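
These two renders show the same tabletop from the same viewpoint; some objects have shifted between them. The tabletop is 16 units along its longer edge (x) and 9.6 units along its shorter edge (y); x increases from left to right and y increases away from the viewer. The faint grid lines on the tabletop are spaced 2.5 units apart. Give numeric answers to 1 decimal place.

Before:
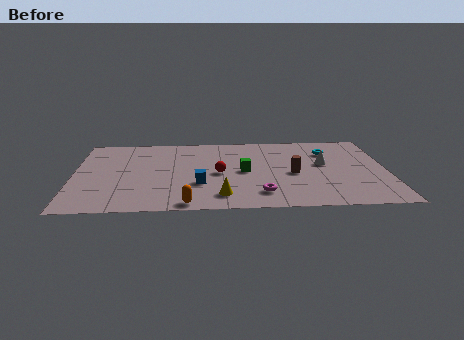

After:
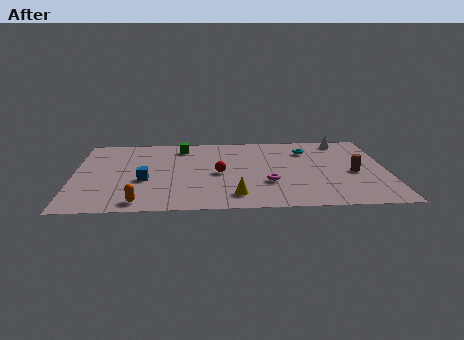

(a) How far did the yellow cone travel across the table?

0.7

The yellow cone moved from about (7.5, 1.7) to (8.2, 1.7), a distance of √(0.7² + 0.0²) ≈ 0.7.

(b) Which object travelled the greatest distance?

the green cube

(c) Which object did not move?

the red sphere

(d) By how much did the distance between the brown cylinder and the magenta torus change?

+1.6

They were about 2.9 units apart before and 4.5 after — 1.6 units further apart.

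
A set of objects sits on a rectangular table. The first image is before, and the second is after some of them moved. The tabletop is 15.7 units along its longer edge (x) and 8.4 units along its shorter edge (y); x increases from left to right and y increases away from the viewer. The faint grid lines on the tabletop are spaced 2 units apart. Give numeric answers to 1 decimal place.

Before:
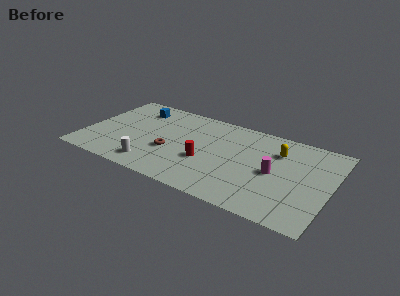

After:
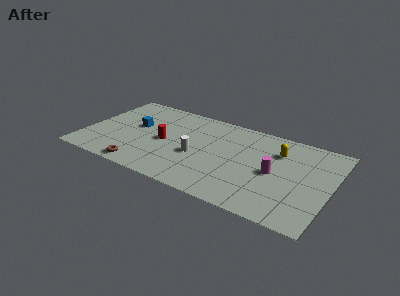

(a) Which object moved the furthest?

the white cylinder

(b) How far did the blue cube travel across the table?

1.9

The blue cube was near (2.9, 6.7) before and (3.1, 4.8) after, so it travelled √(0.2² + 1.9²) ≈ 1.9 units.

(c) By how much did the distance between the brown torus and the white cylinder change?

+2.1

Before: roughly 2.0 units apart; after: 4.1. That's 2.1 units further apart.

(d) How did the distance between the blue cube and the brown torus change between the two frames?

-0.4

Before: roughly 4.4 units apart; after: 4.0. That's 0.4 units closer together.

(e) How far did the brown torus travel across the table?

2.7

The brown torus moved from about (5.6, 3.2) to (4.1, 0.9), a distance of √(1.5² + 2.3²) ≈ 2.7.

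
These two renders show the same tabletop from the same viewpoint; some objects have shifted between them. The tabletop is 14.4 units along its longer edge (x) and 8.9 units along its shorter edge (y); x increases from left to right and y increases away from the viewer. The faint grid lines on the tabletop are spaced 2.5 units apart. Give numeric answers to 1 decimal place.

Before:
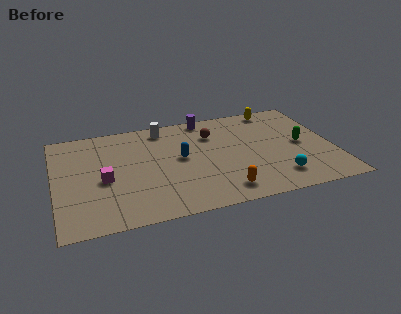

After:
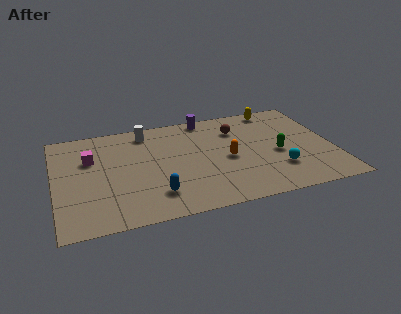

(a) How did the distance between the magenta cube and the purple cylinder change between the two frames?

-0.4

They were about 7.0 units apart before and 6.6 after — 0.4 units closer together.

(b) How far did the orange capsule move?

2.7

The orange capsule moved from about (8.4, 1.4) to (8.9, 4.1), a distance of √(0.5² + 2.7²) ≈ 2.7.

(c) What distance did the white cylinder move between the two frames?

0.9

The white cylinder moved from about (5.8, 7.7) to (4.9, 7.6), a distance of √(0.9² + 0.1²) ≈ 0.9.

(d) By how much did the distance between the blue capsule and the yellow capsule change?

+2.9

They were about 6.2 units apart before and 9.1 after — 2.9 units further apart.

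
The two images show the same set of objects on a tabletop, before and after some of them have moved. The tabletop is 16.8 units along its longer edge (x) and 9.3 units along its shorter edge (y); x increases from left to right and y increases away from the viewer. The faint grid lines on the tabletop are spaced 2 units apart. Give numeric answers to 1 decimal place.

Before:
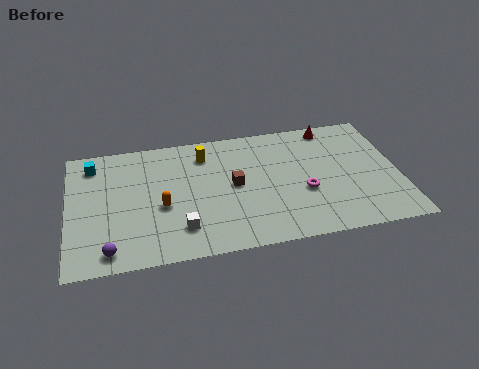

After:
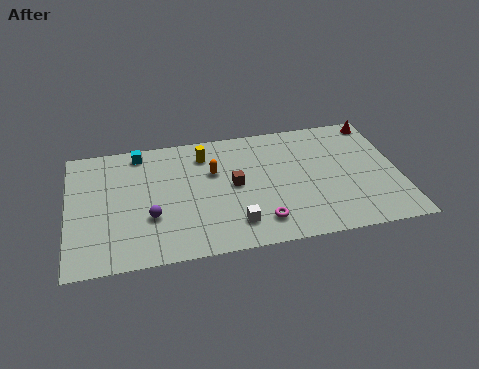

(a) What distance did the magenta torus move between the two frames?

2.9

From (11.9, 3.6) to (9.6, 1.8), the magenta torus covered √(2.3² + 1.8²) ≈ 2.9 units.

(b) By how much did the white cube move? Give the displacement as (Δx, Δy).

(2.7, -0.2)

The white cube was at about (5.6, 2.1) and moved to about (8.3, 1.9).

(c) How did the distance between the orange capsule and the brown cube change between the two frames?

-2.2

The distance was about 3.8 in the first image and 1.6 in the second, so they moved 2.2 units closer together.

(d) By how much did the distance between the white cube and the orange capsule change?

+2.2

Before: roughly 2.0 units apart; after: 4.2. That's 2.2 units further apart.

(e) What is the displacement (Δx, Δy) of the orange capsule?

(2.7, 2.1)

The orange capsule started near (4.7, 3.9) and ended near (7.4, 6.0).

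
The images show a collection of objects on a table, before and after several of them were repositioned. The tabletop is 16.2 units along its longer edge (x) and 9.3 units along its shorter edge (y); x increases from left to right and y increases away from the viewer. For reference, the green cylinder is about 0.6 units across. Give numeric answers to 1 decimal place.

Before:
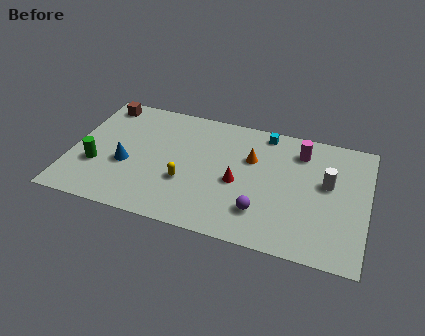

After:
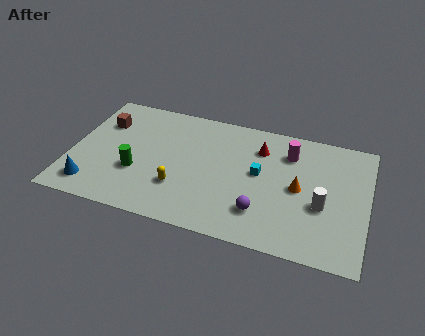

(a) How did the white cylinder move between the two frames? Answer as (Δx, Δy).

(-0.2, -1.7)

The white cylinder started near (14.0, 5.4) and ended near (13.8, 3.7).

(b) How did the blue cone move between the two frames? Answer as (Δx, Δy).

(-1.7, -2.1)

The blue cone started near (3.1, 3.7) and ended near (1.4, 1.6).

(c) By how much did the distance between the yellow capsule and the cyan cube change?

-1.6

They were about 6.4 units apart before and 4.8 after — 1.6 units closer together.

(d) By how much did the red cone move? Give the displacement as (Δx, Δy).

(1.0, 2.9)

The red cone was at about (9.2, 4.1) and moved to about (10.2, 7.0).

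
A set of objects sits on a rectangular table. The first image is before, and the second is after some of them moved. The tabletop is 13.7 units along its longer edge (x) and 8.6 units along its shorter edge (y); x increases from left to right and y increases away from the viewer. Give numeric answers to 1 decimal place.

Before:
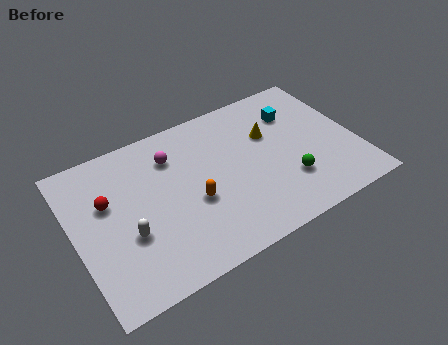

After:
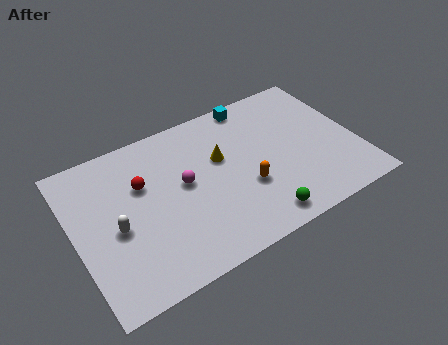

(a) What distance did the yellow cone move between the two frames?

2.5

The yellow cone was near (9.7, 5.6) before and (7.2, 5.3) after, so it travelled √(2.5² + 0.3²) ≈ 2.5 units.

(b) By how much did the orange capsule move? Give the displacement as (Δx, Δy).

(2.5, -0.4)

The orange capsule was at about (5.6, 3.5) and moved to about (8.1, 3.1).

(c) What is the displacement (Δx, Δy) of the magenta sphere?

(0.3, -1.8)

The magenta sphere was at about (5.0, 6.5) and moved to about (5.3, 4.7).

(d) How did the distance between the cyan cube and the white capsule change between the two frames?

-0.9

Before: roughly 9.2 units apart; after: 8.3. That's 0.9 units closer together.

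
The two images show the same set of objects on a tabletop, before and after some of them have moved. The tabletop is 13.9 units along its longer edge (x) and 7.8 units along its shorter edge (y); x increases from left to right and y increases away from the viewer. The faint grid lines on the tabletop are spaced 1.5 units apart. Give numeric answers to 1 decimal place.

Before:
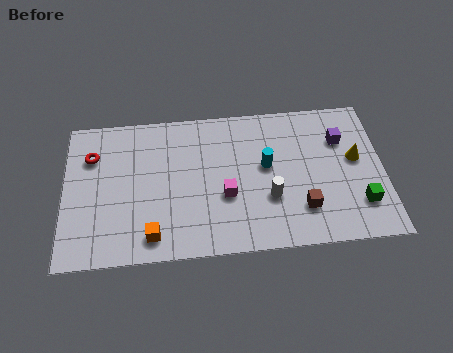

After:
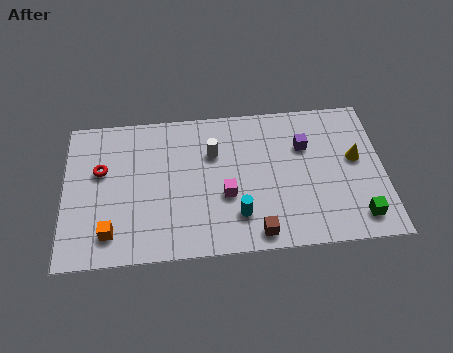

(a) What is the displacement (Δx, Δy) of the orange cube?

(-1.8, 0.3)

The orange cube started near (3.8, 1.2) and ended near (2.0, 1.5).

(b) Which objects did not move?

the yellow cone and the magenta cube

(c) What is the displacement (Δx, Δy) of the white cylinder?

(-2.4, 2.6)

The white cylinder was at about (8.9, 2.7) and moved to about (6.5, 5.3).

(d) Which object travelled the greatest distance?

the white cylinder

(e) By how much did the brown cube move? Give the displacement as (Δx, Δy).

(-2.0, -1.1)

The brown cube started near (10.3, 2.0) and ended near (8.3, 0.9).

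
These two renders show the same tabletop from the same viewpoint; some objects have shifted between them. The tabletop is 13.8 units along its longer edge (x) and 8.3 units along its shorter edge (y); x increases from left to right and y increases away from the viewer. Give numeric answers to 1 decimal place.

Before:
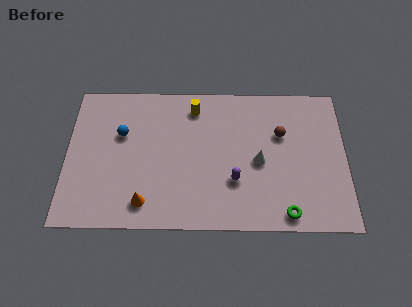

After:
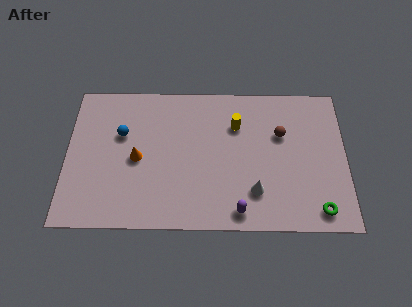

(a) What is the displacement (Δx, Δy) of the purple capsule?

(0.2, -1.7)

From the two frames, the purple capsule sits at roughly (8.3, 2.7) before and (8.5, 1.0) after.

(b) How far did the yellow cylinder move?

2.3

The yellow cylinder moved from about (6.3, 6.9) to (8.4, 5.9), a distance of √(2.1² + 1.0²) ≈ 2.3.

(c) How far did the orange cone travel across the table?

2.5

The orange cone moved from about (3.9, 1.4) to (3.5, 3.9), a distance of √(0.4² + 2.5²) ≈ 2.5.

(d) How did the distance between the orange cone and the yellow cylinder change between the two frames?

-0.7

Before: roughly 6.0 units apart; after: 5.3. That's 0.7 units closer together.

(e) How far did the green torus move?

1.6

The green torus moved from about (10.8, 0.9) to (12.4, 1.1), a distance of √(1.6² + 0.2²) ≈ 1.6.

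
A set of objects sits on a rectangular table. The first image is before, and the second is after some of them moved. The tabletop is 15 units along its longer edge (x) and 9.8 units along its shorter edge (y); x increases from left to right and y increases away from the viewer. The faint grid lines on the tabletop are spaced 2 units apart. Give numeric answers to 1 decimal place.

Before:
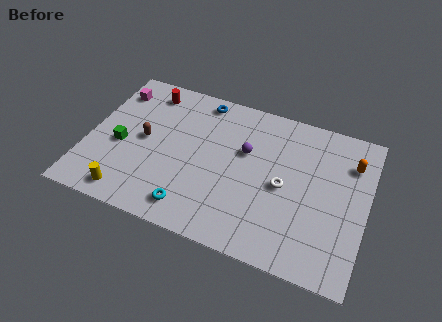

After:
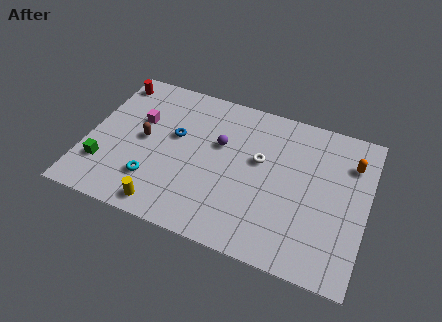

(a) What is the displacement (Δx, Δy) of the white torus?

(-1.4, 1.2)

From the two frames, the white torus sits at roughly (10.6, 4.6) before and (9.2, 5.8) after.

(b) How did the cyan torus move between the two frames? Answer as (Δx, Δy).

(-2.2, 1.0)

From the two frames, the cyan torus sits at roughly (6.0, 1.5) before and (3.8, 2.5) after.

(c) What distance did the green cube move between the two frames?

1.7

From (1.8, 4.2) to (1.1, 2.6), the green cube covered √(0.7² + 1.6²) ≈ 1.7 units.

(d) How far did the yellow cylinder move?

2.0

The yellow cylinder moved from about (2.6, 1.2) to (4.6, 1.1), a distance of √(2.0² + 0.1²) ≈ 2.0.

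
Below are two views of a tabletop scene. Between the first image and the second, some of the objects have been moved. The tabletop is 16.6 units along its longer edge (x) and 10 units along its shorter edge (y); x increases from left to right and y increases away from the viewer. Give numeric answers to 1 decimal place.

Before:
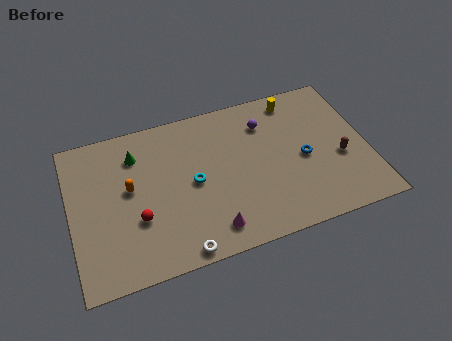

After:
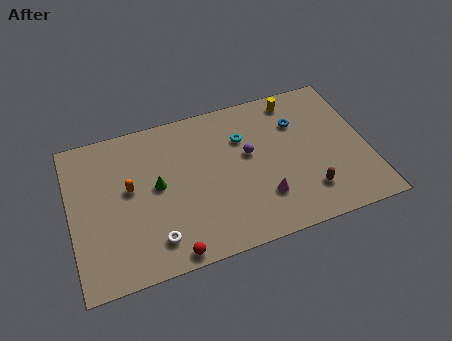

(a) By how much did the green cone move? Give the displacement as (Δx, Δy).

(1.0, -2.4)

The green cone was at about (3.8, 7.7) and moved to about (4.8, 5.3).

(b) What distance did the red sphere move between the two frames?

3.1

From (3.6, 3.5) to (5.2, 0.8), the red sphere covered √(1.6² + 2.7²) ≈ 3.1 units.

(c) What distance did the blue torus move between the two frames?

2.5

The blue torus was near (13.0, 4.6) before and (12.9, 7.1) after, so it travelled √(0.1² + 2.5²) ≈ 2.5 units.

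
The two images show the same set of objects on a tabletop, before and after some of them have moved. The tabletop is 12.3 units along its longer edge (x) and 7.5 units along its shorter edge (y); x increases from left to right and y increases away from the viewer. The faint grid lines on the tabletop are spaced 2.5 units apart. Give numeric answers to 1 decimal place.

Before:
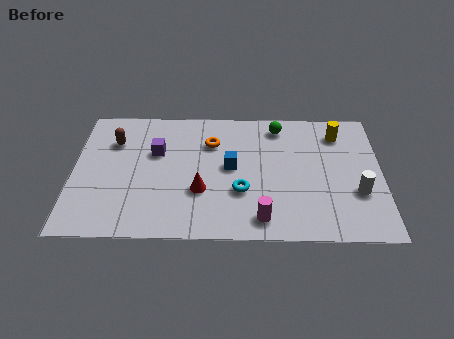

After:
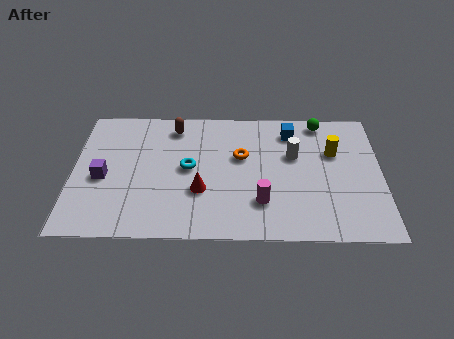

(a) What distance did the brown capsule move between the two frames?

2.6

The brown capsule was near (1.6, 5.4) before and (4.0, 6.3) after, so it travelled √(2.4² + 0.9²) ≈ 2.6 units.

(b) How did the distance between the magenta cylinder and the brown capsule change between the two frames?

-1.8

The distance was about 7.3 in the first image and 5.5 in the second, so they moved 1.8 units closer together.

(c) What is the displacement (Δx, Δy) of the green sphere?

(1.7, 0.3)

From the two frames, the green sphere sits at roughly (8.2, 6.4) before and (9.9, 6.7) after.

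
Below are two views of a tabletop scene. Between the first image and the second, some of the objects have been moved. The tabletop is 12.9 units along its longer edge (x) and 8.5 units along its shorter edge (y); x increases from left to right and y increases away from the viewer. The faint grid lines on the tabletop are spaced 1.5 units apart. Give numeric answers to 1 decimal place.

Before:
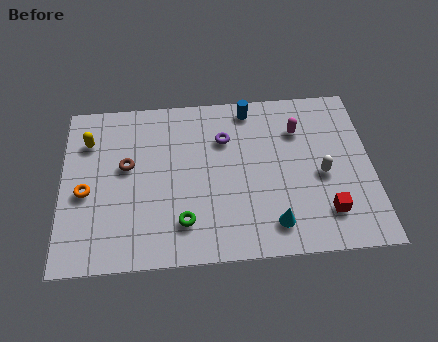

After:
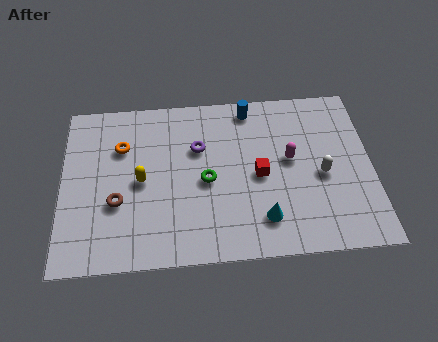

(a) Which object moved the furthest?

the red cube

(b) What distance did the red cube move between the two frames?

3.4

The red cube moved from about (10.9, 1.9) to (8.2, 4.0), a distance of √(2.7² + 2.1²) ≈ 3.4.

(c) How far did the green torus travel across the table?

2.2

The green torus moved from about (5.0, 1.9) to (6.0, 3.9), a distance of √(1.0² + 2.0²) ≈ 2.2.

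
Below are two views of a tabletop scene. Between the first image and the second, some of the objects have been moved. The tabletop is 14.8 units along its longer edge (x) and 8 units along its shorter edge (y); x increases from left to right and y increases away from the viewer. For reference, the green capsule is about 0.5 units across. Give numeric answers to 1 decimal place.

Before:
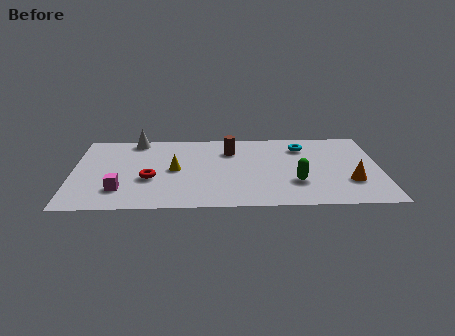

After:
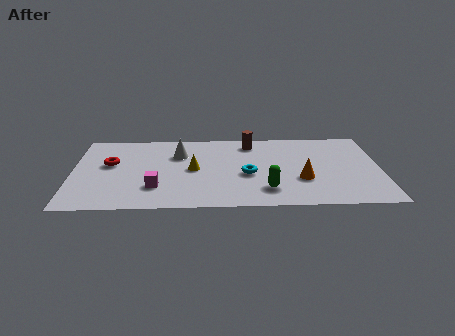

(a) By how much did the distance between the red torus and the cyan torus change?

-1.3

The distance was about 8.0 in the first image and 6.7 in the second, so they moved 1.3 units closer together.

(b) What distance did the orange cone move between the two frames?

2.3

The orange cone was near (13.3, 2.5) before and (11.0, 2.8) after, so it travelled √(2.3² + 0.3²) ≈ 2.3 units.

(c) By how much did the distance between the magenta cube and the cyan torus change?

-5.2

The distance was about 9.8 in the first image and 4.6 in the second, so they moved 5.2 units closer together.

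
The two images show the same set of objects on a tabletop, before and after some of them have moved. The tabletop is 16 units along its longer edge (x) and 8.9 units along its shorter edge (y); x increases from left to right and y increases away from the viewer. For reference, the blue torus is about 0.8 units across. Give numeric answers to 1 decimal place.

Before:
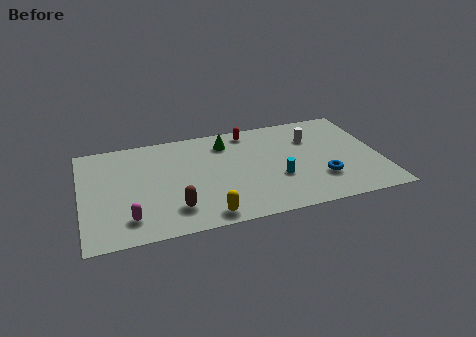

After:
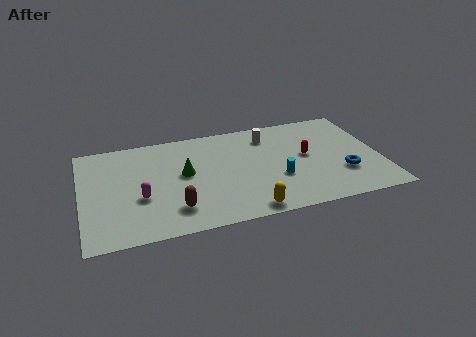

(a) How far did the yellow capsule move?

2.2

The yellow capsule moved from about (6.4, 1.0) to (8.6, 0.9), a distance of √(2.2² + 0.1²) ≈ 2.2.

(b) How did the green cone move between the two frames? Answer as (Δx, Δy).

(-2.4, -2.2)

The green cone started near (7.9, 7.1) and ended near (5.5, 4.9).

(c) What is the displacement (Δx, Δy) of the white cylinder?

(-2.3, 0.8)

The white cylinder started near (12.5, 6.3) and ended near (10.2, 7.1).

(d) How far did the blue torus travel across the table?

1.2

The blue torus was near (12.7, 2.6) before and (13.9, 2.8) after, so it travelled √(1.2² + 0.2²) ≈ 1.2 units.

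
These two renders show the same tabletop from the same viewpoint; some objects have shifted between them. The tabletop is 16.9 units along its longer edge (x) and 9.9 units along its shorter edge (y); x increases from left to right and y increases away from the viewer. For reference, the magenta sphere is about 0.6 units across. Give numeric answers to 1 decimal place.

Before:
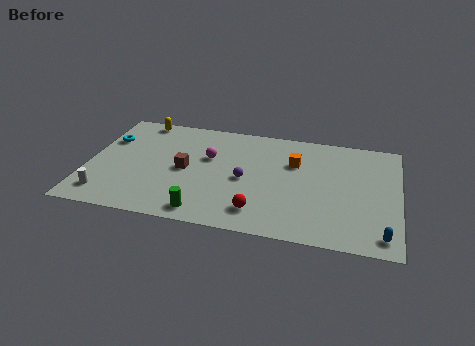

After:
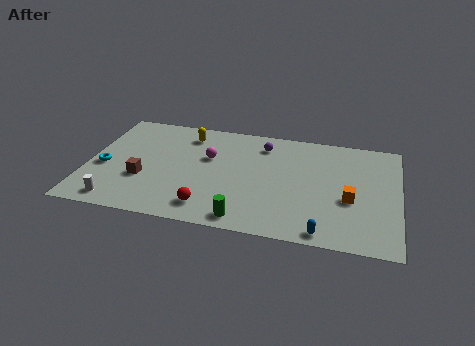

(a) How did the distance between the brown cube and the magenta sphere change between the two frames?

+2.5

They were about 1.8 units apart before and 4.3 after — 2.5 units further apart.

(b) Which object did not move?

the magenta sphere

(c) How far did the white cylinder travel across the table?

0.9

The white cylinder was near (1.2, 1.7) before and (1.9, 1.2) after, so it travelled √(0.7² + 0.5²) ≈ 0.9 units.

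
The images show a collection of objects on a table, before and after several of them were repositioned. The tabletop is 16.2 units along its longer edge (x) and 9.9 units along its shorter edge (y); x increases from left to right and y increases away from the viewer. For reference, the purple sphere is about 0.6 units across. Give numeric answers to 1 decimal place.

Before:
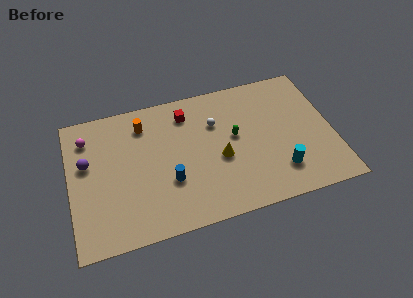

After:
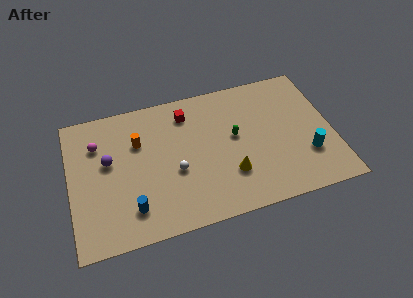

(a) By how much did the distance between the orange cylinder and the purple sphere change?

-2.0

Before: roughly 4.1 units apart; after: 2.1. That's 2.0 units closer together.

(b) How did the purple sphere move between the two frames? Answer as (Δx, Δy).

(1.3, -0.2)

The purple sphere was at about (1.1, 6.0) and moved to about (2.4, 5.8).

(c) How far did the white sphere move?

3.9

The white sphere moved from about (9.1, 6.8) to (6.4, 4.0), a distance of √(2.7² + 2.8²) ≈ 3.9.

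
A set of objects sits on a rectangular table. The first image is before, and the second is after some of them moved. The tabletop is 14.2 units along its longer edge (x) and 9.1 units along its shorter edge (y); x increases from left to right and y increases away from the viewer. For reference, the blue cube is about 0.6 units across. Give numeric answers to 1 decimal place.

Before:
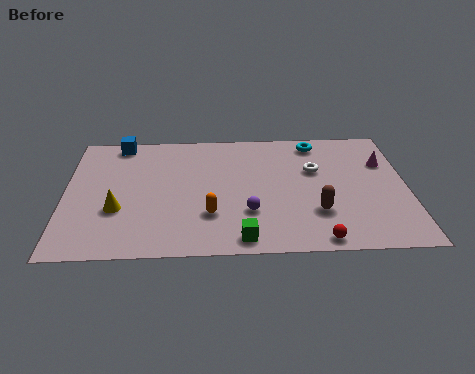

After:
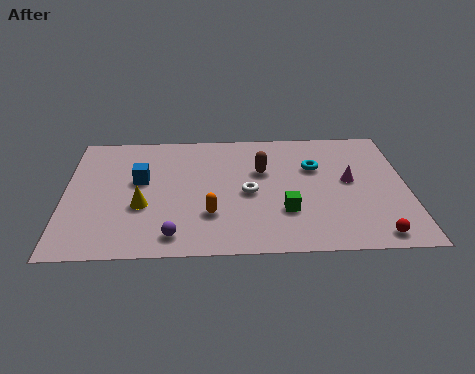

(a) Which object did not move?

the orange capsule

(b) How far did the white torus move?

3.2

From (10.4, 5.8) to (7.6, 4.2), the white torus covered √(2.8² + 1.6²) ≈ 3.2 units.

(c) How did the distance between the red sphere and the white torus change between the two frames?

+1.0

The distance was about 5.0 in the first image and 6.0 in the second, so they moved 1.0 units further apart.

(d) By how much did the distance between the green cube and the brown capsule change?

-0.4

Before: roughly 3.5 units apart; after: 3.1. That's 0.4 units closer together.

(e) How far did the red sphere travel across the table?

2.3

The red sphere was near (10.4, 0.8) before and (12.7, 1.0) after, so it travelled √(2.3² + 0.2²) ≈ 2.3 units.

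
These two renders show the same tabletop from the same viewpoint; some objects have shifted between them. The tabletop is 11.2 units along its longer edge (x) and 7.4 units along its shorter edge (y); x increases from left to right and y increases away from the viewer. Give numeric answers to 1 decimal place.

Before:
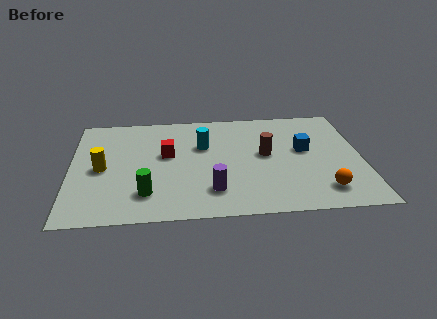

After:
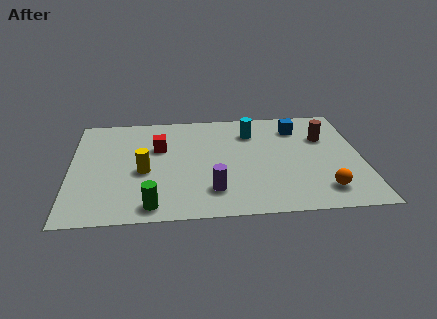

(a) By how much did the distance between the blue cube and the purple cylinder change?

+0.9

Before: roughly 4.4 units apart; after: 5.3. That's 0.9 units further apart.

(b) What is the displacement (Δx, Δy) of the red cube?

(-0.3, 0.5)

From the two frames, the red cube sits at roughly (3.7, 4.3) before and (3.4, 4.8) after.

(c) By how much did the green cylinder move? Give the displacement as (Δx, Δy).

(0.2, -0.8)

The green cylinder was at about (2.9, 1.7) and moved to about (3.1, 0.9).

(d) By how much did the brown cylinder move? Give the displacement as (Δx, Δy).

(2.3, 1.0)

The brown cylinder started near (7.5, 4.0) and ended near (9.8, 5.0).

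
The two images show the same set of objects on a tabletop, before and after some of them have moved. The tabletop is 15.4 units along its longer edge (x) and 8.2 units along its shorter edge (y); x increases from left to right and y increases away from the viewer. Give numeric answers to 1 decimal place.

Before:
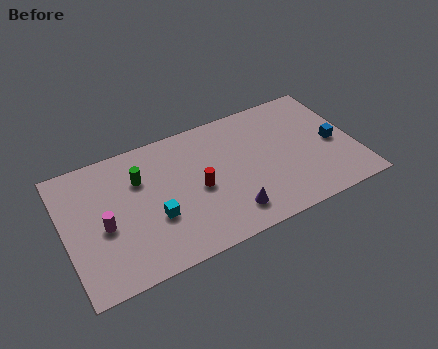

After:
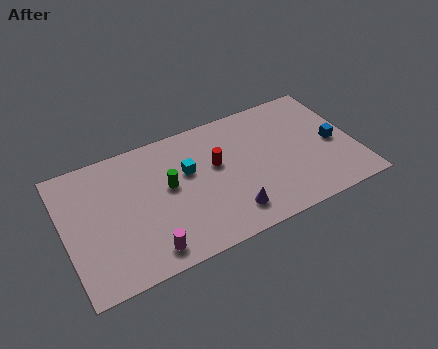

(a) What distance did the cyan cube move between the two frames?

2.9

The cyan cube moved from about (4.6, 3.0) to (6.6, 5.1), a distance of √(2.0² + 2.1²) ≈ 2.9.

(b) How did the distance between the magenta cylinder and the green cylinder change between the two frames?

+0.7

The distance was about 3.0 in the first image and 3.7 in the second, so they moved 0.7 units further apart.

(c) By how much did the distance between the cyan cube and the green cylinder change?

-1.5

The distance was about 2.7 in the first image and 1.2 in the second, so they moved 1.5 units closer together.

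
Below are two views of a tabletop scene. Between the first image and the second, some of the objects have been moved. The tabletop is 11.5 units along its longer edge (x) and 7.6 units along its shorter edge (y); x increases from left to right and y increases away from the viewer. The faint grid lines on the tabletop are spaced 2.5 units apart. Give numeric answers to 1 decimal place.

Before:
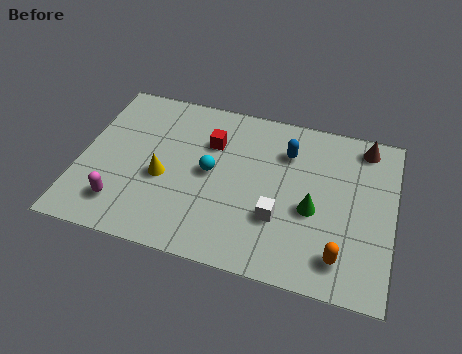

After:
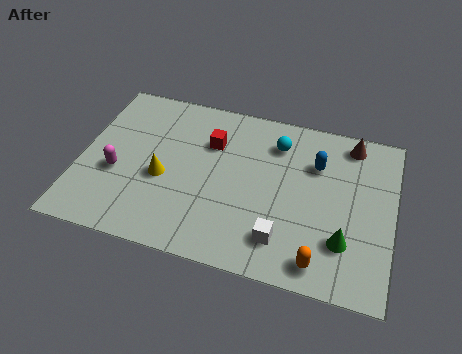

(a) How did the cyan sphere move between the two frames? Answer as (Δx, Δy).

(2.3, 2.0)

From the two frames, the cyan sphere sits at roughly (4.8, 3.9) before and (7.1, 5.9) after.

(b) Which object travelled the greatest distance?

the cyan sphere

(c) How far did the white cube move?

0.9

The white cube was near (7.4, 2.5) before and (7.6, 1.6) after, so it travelled √(0.2² + 0.9²) ≈ 0.9 units.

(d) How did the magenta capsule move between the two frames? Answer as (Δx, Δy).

(-0.3, 1.4)

The magenta capsule was at about (1.7, 1.6) and moved to about (1.4, 3.0).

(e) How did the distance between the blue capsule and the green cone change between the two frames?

+0.8

Before: roughly 2.6 units apart; after: 3.4. That's 0.8 units further apart.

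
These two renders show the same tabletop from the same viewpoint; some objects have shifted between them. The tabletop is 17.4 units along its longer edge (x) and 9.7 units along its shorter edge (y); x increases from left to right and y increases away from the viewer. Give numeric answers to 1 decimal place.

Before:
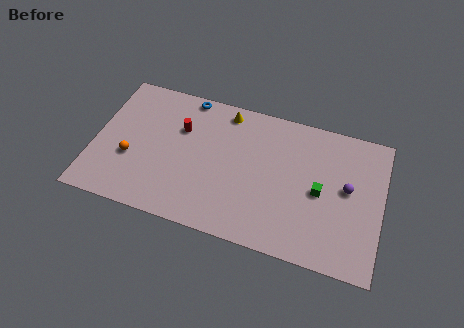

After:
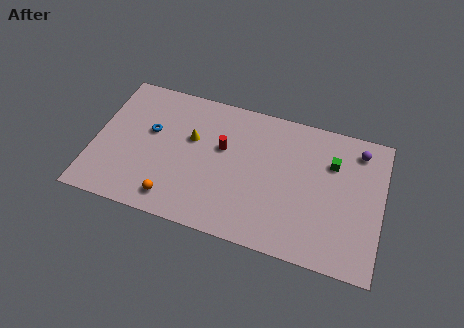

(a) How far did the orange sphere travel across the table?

3.5

From (2.3, 3.6) to (5.1, 1.5), the orange sphere covered √(2.8² + 2.1²) ≈ 3.5 units.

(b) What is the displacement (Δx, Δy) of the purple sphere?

(0.5, 2.8)

From the two frames, the purple sphere sits at roughly (15.3, 5.3) before and (15.8, 8.1) after.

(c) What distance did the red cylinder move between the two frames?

2.7

From (5.1, 6.5) to (7.7, 5.9), the red cylinder covered √(2.6² + 0.6²) ≈ 2.7 units.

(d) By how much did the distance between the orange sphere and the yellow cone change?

-2.7

Before: roughly 7.3 units apart; after: 4.6. That's 2.7 units closer together.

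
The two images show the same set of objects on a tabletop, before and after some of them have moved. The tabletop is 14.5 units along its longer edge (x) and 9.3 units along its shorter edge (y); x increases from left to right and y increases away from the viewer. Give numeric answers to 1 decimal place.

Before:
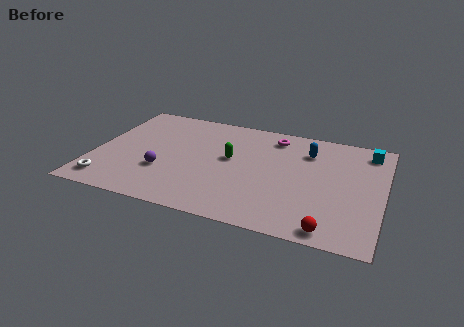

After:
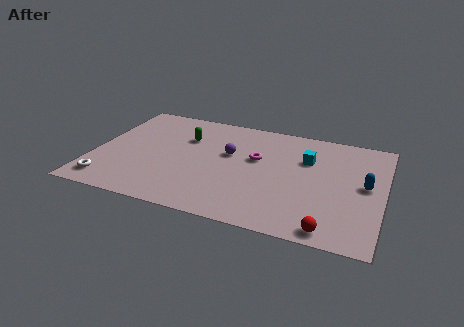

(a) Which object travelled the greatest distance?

the purple sphere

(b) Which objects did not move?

the red sphere and the white torus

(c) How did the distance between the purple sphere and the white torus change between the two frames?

+4.0

The distance was about 3.1 in the first image and 7.1 in the second, so they moved 4.0 units further apart.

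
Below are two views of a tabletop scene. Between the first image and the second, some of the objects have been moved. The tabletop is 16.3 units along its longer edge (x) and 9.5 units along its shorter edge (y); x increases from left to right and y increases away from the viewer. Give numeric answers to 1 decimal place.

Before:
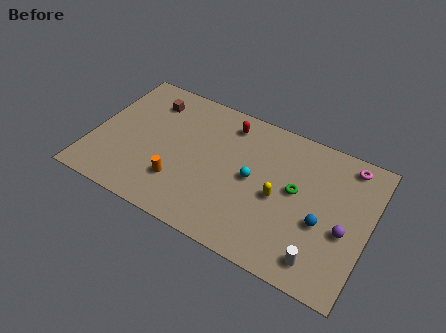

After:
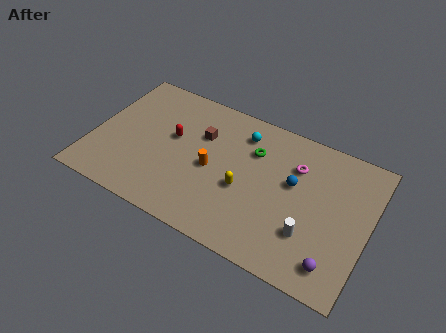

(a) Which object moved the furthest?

the red capsule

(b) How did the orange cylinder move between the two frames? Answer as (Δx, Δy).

(1.7, 1.8)

The orange cylinder was at about (5.4, 2.6) and moved to about (7.1, 4.4).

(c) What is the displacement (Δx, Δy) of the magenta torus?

(-2.9, -1.5)

The magenta torus started near (14.7, 8.3) and ended near (11.8, 6.8).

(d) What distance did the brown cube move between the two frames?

3.5

From (2.9, 7.5) to (6.2, 6.4), the brown cube covered √(3.3² + 1.1²) ≈ 3.5 units.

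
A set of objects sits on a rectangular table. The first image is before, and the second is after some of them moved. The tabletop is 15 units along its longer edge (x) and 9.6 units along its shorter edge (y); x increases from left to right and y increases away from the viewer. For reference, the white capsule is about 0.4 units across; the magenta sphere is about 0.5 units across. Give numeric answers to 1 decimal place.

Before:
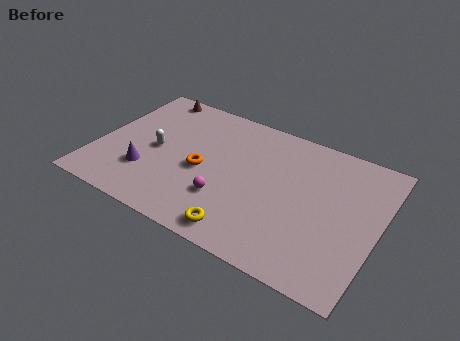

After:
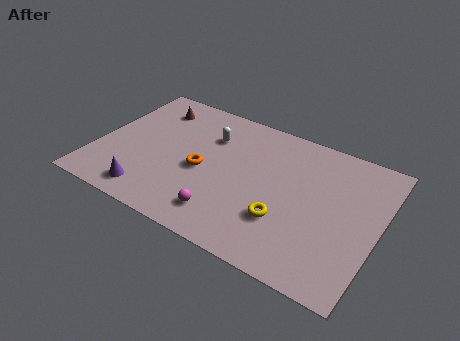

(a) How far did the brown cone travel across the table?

1.0

The brown cone moved from about (2.1, 8.7) to (2.4, 7.7), a distance of √(0.3² + 1.0²) ≈ 1.0.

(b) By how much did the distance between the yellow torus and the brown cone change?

-0.6

The distance was about 9.8 in the first image and 9.2 in the second, so they moved 0.6 units closer together.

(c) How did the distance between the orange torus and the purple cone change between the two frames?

+0.6

Before: roughly 3.2 units apart; after: 3.8. That's 0.6 units further apart.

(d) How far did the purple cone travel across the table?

1.5

The purple cone moved from about (2.9, 2.8) to (3.3, 1.4), a distance of √(0.4² + 1.4²) ≈ 1.5.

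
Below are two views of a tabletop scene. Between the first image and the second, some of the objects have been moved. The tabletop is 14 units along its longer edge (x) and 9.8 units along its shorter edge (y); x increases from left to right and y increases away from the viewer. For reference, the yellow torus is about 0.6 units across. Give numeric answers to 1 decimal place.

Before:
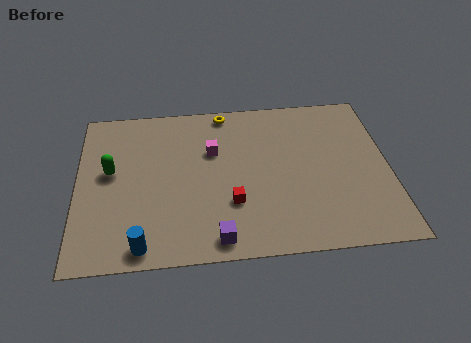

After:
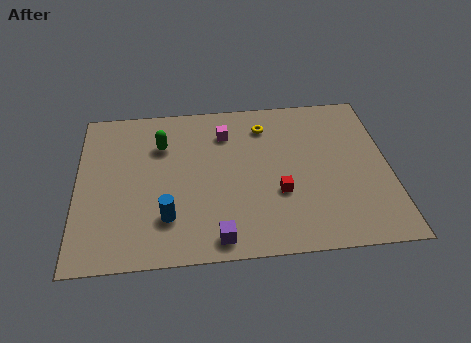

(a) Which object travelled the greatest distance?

the green capsule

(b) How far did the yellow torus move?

2.1

The yellow torus moved from about (6.7, 8.9) to (8.5, 7.8), a distance of √(1.8² + 1.1²) ≈ 2.1.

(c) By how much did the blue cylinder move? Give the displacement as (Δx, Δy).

(1.1, 1.5)

The blue cylinder was at about (2.9, 1.0) and moved to about (4.0, 2.5).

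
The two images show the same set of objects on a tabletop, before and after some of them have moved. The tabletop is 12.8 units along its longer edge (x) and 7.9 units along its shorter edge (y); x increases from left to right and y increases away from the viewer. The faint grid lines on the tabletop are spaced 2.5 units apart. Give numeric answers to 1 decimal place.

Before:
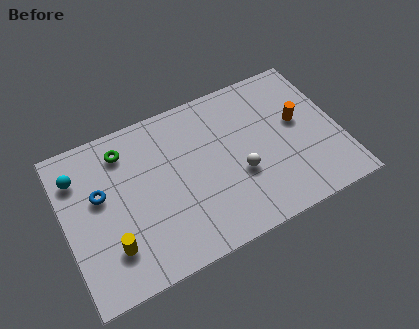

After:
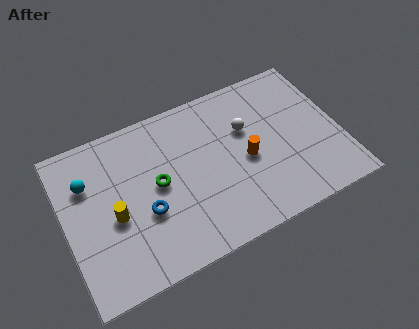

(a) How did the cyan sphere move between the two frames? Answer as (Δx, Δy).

(0.4, -0.5)

The cyan sphere started near (0.8, 6.0) and ended near (1.2, 5.5).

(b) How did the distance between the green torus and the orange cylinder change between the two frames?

-4.1

Before: roughly 8.2 units apart; after: 4.1. That's 4.1 units closer together.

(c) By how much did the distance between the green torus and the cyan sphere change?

+1.2

The distance was about 2.2 in the first image and 3.4 in the second, so they moved 1.2 units further apart.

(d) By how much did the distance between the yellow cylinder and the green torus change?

-2.3

The distance was about 4.5 in the first image and 2.2 in the second, so they moved 2.3 units closer together.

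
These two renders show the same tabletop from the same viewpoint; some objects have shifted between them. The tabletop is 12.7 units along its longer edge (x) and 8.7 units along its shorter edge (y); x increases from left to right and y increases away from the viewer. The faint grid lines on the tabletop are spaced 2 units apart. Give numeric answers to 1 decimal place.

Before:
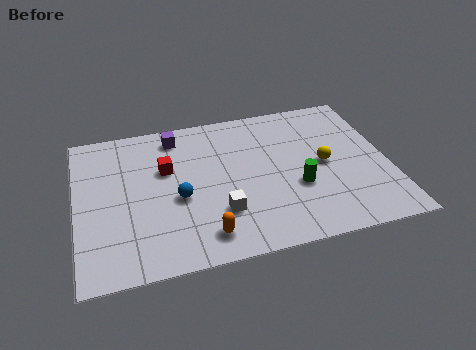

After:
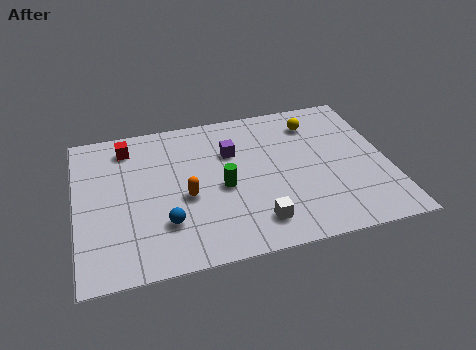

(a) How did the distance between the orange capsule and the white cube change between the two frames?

+2.1

Before: roughly 1.3 units apart; after: 3.4. That's 2.1 units further apart.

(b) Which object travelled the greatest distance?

the green cylinder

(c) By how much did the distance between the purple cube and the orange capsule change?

-3.1

Before: roughly 6.1 units apart; after: 3.0. That's 3.1 units closer together.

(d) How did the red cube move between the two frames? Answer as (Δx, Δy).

(-1.5, 1.7)

The red cube was at about (3.7, 5.5) and moved to about (2.2, 7.2).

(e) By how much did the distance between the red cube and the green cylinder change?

-0.7

The distance was about 5.7 in the first image and 5.0 in the second, so they moved 0.7 units closer together.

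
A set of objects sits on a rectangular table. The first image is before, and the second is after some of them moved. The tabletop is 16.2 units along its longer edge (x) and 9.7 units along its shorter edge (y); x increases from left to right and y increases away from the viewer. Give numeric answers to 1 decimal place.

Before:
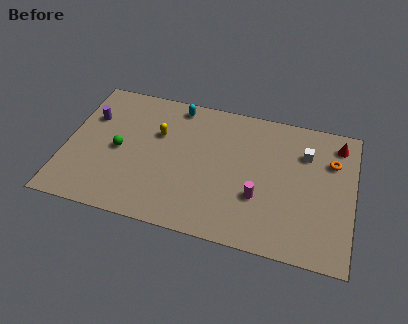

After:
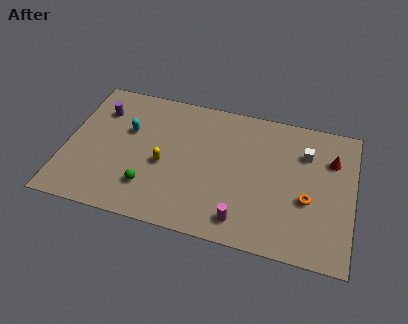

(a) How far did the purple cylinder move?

0.8

From (1.2, 6.6) to (1.7, 7.2), the purple cylinder covered √(0.5² + 0.6²) ≈ 0.8 units.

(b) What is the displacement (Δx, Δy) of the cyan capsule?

(-2.6, -2.5)

From the two frames, the cyan capsule sits at roughly (6.0, 8.6) before and (3.4, 6.1) after.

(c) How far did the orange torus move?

3.2

From (14.9, 6.8) to (13.7, 3.8), the orange torus covered √(1.2² + 3.0²) ≈ 3.2 units.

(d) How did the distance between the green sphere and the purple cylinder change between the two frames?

+3.1

Before: roughly 2.7 units apart; after: 5.8. That's 3.1 units further apart.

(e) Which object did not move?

the white cube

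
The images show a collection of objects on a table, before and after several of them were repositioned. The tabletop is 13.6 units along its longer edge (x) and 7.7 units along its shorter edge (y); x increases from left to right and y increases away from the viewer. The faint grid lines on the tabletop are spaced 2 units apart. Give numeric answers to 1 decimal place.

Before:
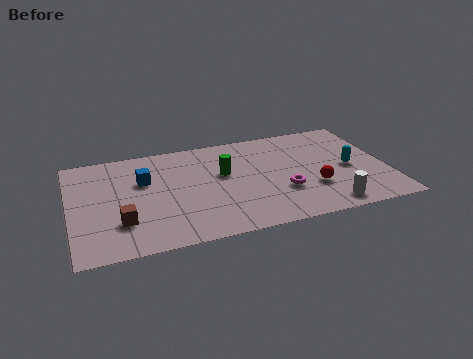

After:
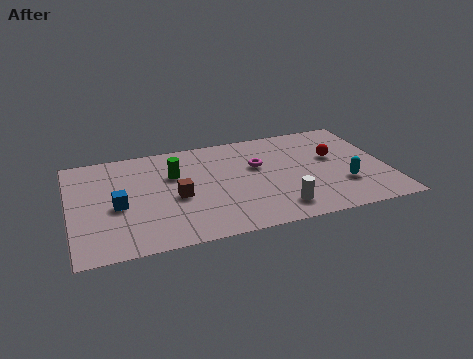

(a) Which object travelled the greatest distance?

the brown cube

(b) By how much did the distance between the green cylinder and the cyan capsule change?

+2.1

Before: roughly 5.5 units apart; after: 7.6. That's 2.1 units further apart.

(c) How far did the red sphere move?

2.4

The red sphere moved from about (10.3, 2.5) to (11.4, 4.6), a distance of √(1.1² + 2.1²) ≈ 2.4.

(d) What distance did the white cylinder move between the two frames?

2.1

The white cylinder moved from about (10.8, 1.0) to (8.7, 1.4), a distance of √(2.1² + 0.4²) ≈ 2.1.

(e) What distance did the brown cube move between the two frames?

2.7

From (2.1, 2.2) to (4.5, 3.4), the brown cube covered √(2.4² + 1.2²) ≈ 2.7 units.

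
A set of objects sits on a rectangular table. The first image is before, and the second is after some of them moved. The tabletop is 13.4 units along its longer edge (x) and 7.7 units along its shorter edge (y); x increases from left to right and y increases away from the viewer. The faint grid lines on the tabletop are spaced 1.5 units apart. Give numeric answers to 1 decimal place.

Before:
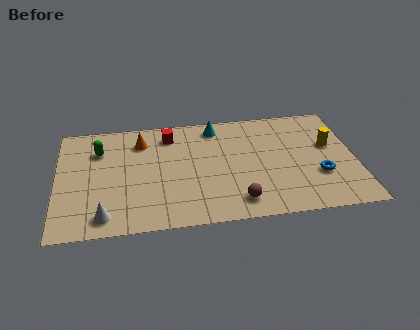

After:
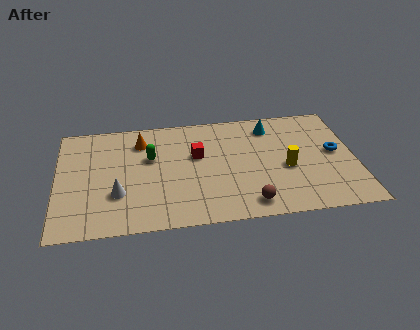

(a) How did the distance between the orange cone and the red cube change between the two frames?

+1.5

The distance was about 1.3 in the first image and 2.8 in the second, so they moved 1.5 units further apart.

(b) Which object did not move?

the orange cone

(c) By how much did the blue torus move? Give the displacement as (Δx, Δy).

(0.8, 1.5)

The blue torus was at about (11.7, 2.6) and moved to about (12.5, 4.1).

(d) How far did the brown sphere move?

0.5

From (8.0, 1.3) to (8.5, 1.1), the brown sphere covered √(0.5² + 0.2²) ≈ 0.5 units.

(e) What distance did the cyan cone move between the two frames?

2.5

From (7.2, 6.6) to (9.7, 6.3), the cyan cone covered √(2.5² + 0.3²) ≈ 2.5 units.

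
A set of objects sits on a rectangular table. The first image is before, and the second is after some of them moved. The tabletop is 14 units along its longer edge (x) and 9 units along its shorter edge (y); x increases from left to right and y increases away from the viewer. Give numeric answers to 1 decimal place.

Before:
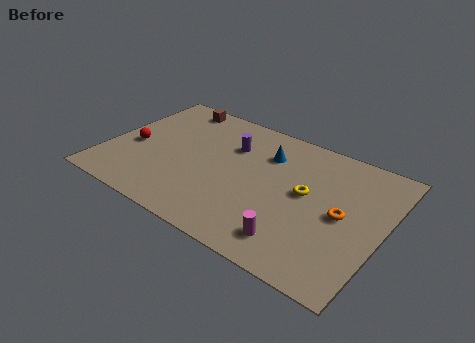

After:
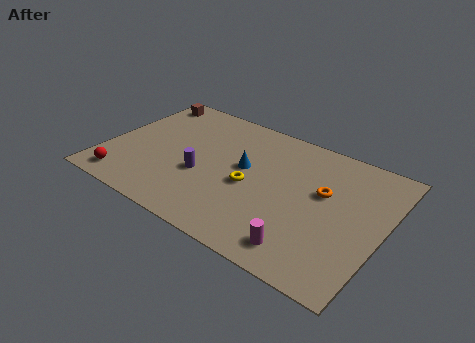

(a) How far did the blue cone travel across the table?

1.7

The blue cone was near (7.8, 6.6) before and (6.9, 5.1) after, so it travelled √(0.9² + 1.5²) ≈ 1.7 units.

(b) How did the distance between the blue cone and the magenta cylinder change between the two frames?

-0.3

They were about 5.5 units apart before and 5.2 after — 0.3 units closer together.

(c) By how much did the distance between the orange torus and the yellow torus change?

+1.8

Before: roughly 2.0 units apart; after: 3.8. That's 1.8 units further apart.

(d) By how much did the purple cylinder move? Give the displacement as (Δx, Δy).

(-1.0, -2.8)

The purple cylinder was at about (6.0, 6.3) and moved to about (5.0, 3.5).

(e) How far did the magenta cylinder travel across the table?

0.5

From (10.1, 1.6) to (10.6, 1.4), the magenta cylinder covered √(0.5² + 0.2²) ≈ 0.5 units.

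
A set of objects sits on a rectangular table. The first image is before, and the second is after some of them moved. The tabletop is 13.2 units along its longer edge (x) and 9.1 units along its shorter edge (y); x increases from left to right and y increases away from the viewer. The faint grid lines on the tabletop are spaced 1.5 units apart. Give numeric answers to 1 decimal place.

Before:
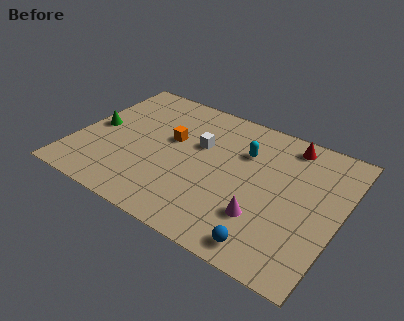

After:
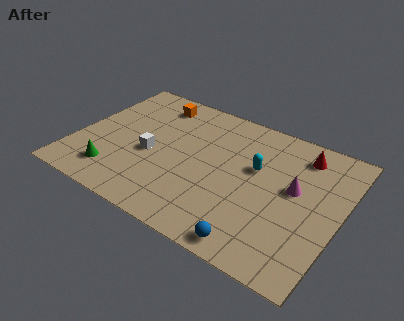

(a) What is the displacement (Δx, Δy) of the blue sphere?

(-0.6, -0.2)

The blue sphere was at about (10.2, 1.1) and moved to about (9.6, 0.9).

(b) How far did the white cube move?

2.8

The white cube moved from about (6.0, 5.7) to (3.8, 3.9), a distance of √(2.2² + 1.8²) ≈ 2.8.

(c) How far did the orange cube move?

2.6

The orange cube was near (4.6, 5.4) before and (3.3, 7.6) after, so it travelled √(1.3² + 2.2²) ≈ 2.6 units.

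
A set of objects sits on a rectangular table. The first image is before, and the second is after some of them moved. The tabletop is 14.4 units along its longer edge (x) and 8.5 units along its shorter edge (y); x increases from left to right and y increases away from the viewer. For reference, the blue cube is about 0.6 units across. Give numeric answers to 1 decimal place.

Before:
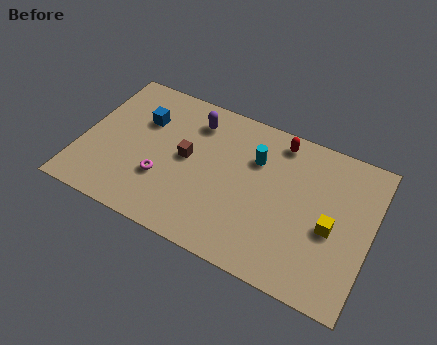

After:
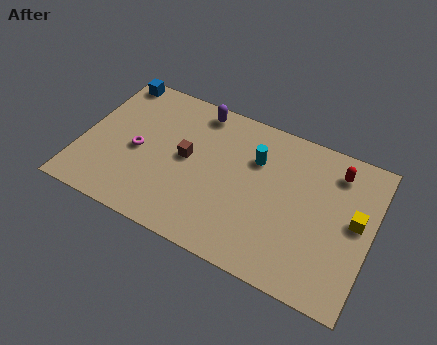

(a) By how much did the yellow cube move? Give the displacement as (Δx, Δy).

(1.1, 0.9)

The yellow cube started near (12.5, 3.7) and ended near (13.6, 4.6).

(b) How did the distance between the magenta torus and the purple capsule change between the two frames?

+0.3

Before: roughly 4.1 units apart; after: 4.4. That's 0.3 units further apart.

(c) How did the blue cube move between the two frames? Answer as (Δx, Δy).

(-1.8, 1.9)

From the two frames, the blue cube sits at roughly (2.8, 5.8) before and (1.0, 7.7) after.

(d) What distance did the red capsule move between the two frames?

2.9

The red capsule was near (9.5, 7.4) before and (12.4, 6.9) after, so it travelled √(2.9² + 0.5²) ≈ 2.9 units.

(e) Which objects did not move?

the cyan cylinder and the brown cube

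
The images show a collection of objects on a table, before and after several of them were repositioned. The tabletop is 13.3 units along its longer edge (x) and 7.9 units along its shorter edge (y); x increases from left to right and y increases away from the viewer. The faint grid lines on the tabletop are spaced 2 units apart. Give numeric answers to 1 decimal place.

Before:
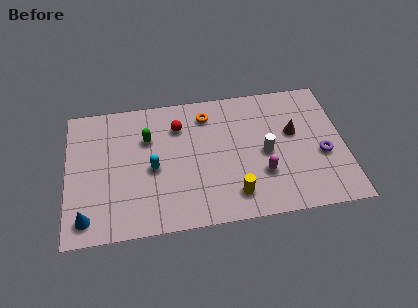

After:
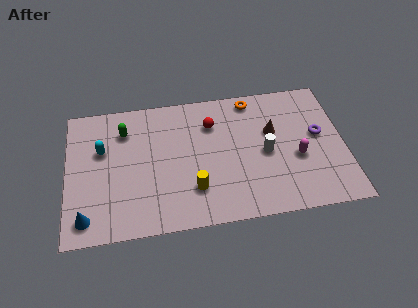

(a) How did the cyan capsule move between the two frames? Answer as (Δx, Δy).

(-2.4, 1.4)

The cyan capsule was at about (4.1, 3.6) and moved to about (1.7, 5.0).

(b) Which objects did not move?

the white cylinder and the blue cone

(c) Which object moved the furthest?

the cyan capsule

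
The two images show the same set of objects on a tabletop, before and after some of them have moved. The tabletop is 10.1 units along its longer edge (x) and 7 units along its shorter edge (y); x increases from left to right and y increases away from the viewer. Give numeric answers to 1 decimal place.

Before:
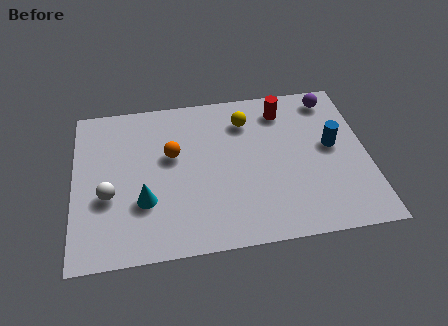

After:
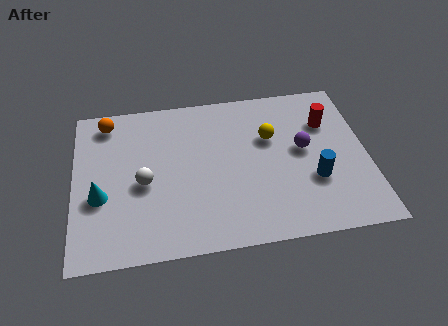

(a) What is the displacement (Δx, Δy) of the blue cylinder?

(-0.7, -1.4)

The blue cylinder was at about (8.9, 3.8) and moved to about (8.2, 2.4).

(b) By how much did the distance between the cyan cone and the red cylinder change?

+2.2

They were about 6.0 units apart before and 8.2 after — 2.2 units further apart.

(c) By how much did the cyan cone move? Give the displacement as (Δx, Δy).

(-1.5, 0.4)

The cyan cone started near (2.4, 2.3) and ended near (0.9, 2.7).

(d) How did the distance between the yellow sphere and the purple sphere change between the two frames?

-1.8

They were about 3.1 units apart before and 1.3 after — 1.8 units closer together.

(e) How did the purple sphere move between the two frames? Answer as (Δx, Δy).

(-1.1, -2.2)

From the two frames, the purple sphere sits at roughly (9.0, 6.0) before and (7.9, 3.8) after.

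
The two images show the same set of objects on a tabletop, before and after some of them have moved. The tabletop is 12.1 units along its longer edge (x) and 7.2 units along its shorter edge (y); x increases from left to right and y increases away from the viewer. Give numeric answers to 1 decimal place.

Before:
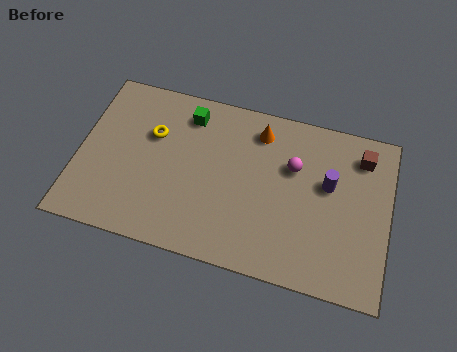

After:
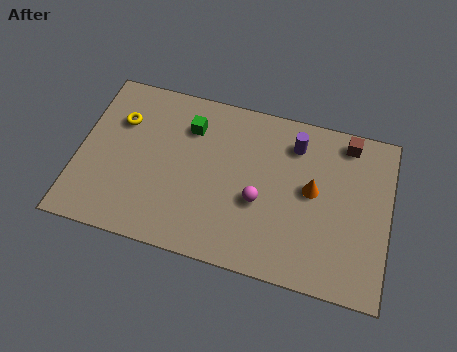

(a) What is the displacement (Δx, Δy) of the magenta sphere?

(-1.2, -1.8)

From the two frames, the magenta sphere sits at roughly (8.3, 4.7) before and (7.1, 2.9) after.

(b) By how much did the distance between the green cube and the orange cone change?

+2.3

Before: roughly 2.8 units apart; after: 5.1. That's 2.3 units further apart.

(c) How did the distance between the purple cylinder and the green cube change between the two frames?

-1.7

The distance was about 5.8 in the first image and 4.1 in the second, so they moved 1.7 units closer together.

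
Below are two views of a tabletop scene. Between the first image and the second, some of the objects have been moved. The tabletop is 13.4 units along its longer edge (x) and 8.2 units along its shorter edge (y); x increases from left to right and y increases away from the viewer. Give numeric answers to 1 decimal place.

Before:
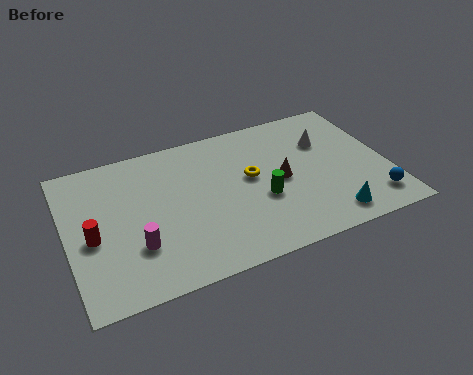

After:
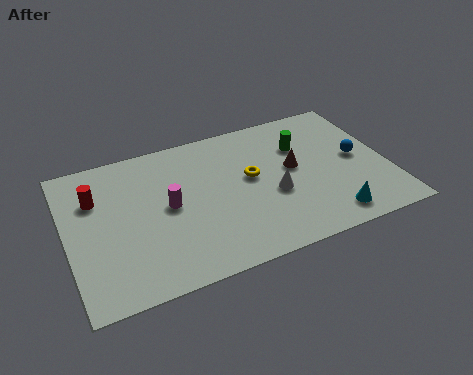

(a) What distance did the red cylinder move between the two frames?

2.1

From (1.0, 3.6) to (1.3, 5.7), the red cylinder covered √(0.3² + 2.1²) ≈ 2.1 units.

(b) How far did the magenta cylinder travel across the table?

2.3

The magenta cylinder moved from about (2.7, 2.5) to (4.2, 4.2), a distance of √(1.5² + 1.7²) ≈ 2.3.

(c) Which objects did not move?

the cyan cone and the yellow torus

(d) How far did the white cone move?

3.4

The white cone moved from about (11.0, 5.6) to (8.5, 3.3), a distance of √(2.5² + 2.3²) ≈ 3.4.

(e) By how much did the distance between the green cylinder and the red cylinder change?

+1.7

Before: roughly 7.0 units apart; after: 8.7. That's 1.7 units further apart.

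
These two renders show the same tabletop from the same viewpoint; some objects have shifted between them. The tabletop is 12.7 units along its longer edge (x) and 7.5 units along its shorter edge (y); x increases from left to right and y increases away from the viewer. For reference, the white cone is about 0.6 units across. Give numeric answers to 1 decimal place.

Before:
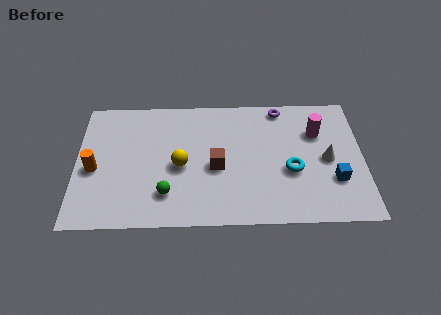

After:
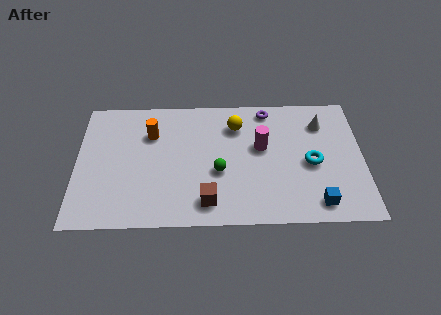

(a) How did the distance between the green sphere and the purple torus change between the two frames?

-2.9

The distance was about 7.1 in the first image and 4.2 in the second, so they moved 2.9 units closer together.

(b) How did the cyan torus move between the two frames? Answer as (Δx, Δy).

(0.9, 0.4)

The cyan torus was at about (9.5, 3.0) and moved to about (10.4, 3.4).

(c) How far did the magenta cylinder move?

2.6

The magenta cylinder was near (10.7, 5.2) before and (8.2, 4.4) after, so it travelled √(2.5² + 0.8²) ≈ 2.6 units.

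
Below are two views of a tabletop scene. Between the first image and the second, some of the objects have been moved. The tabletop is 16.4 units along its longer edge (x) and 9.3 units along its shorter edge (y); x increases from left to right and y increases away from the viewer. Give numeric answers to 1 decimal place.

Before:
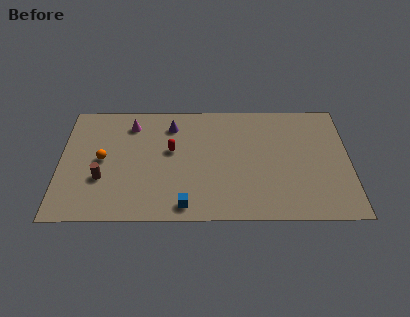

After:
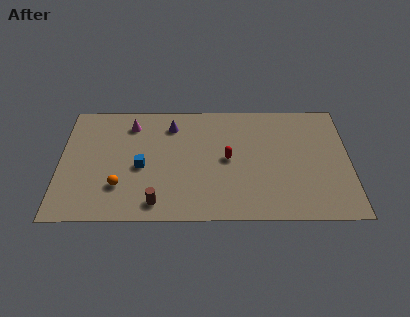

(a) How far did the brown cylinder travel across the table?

3.6

The brown cylinder was near (2.4, 3.2) before and (5.5, 1.3) after, so it travelled √(3.1² + 1.9²) ≈ 3.6 units.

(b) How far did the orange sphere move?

2.3

The orange sphere moved from about (2.4, 4.7) to (3.4, 2.6), a distance of √(1.0² + 2.1²) ≈ 2.3.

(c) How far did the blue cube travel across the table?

3.9

The blue cube was near (7.1, 1.1) before and (4.6, 4.1) after, so it travelled √(2.5² + 3.0²) ≈ 3.9 units.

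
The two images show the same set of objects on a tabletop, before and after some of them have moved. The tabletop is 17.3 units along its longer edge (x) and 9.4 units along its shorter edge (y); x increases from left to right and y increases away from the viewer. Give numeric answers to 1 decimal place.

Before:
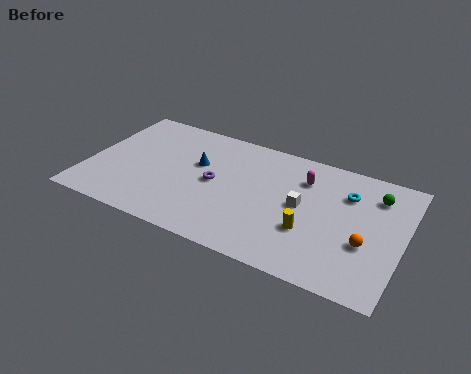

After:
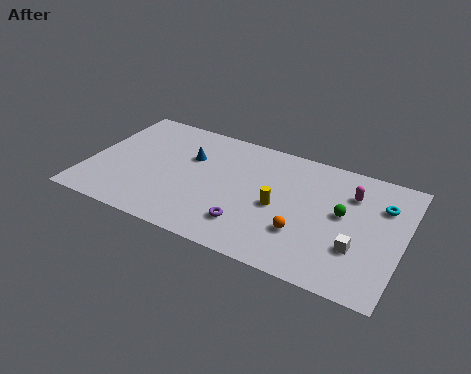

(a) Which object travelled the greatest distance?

the white cube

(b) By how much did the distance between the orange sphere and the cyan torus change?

+1.9

They were about 3.5 units apart before and 5.4 after — 1.9 units further apart.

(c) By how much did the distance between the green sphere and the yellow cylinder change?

-1.7

Before: roughly 5.2 units apart; after: 3.5. That's 1.7 units closer together.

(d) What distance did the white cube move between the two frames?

3.7

From (11.8, 4.9) to (15.0, 3.0), the white cube covered √(3.2² + 1.9²) ≈ 3.7 units.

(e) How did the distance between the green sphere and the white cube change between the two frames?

-2.1

Before: roughly 4.5 units apart; after: 2.4. That's 2.1 units closer together.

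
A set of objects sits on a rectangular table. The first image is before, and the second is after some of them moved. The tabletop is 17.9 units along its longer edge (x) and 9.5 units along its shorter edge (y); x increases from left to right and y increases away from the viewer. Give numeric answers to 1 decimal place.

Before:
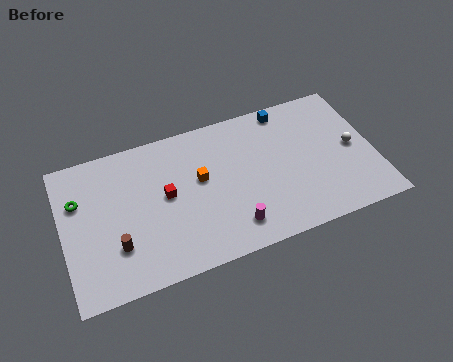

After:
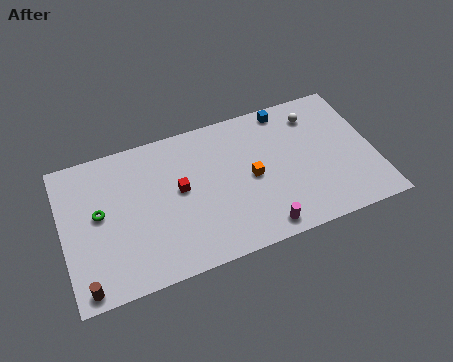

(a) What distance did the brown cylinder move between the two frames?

2.7

The brown cylinder was near (2.9, 2.8) before and (1.0, 0.9) after, so it travelled √(1.9² + 1.9²) ≈ 2.7 units.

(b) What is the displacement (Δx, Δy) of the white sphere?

(-1.9, 2.9)

The white sphere started near (16.7, 4.7) and ended near (14.8, 7.6).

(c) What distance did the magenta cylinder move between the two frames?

1.7

From (9.4, 1.8) to (11.0, 1.1), the magenta cylinder covered √(1.6² + 0.7²) ≈ 1.7 units.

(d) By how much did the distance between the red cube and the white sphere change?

-2.4

The distance was about 10.8 in the first image and 8.4 in the second, so they moved 2.4 units closer together.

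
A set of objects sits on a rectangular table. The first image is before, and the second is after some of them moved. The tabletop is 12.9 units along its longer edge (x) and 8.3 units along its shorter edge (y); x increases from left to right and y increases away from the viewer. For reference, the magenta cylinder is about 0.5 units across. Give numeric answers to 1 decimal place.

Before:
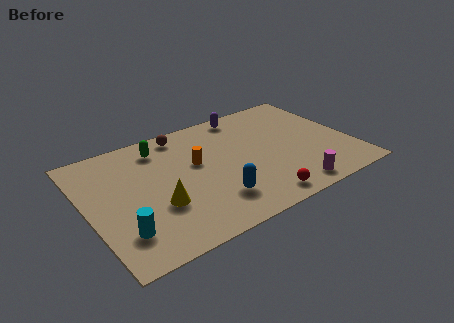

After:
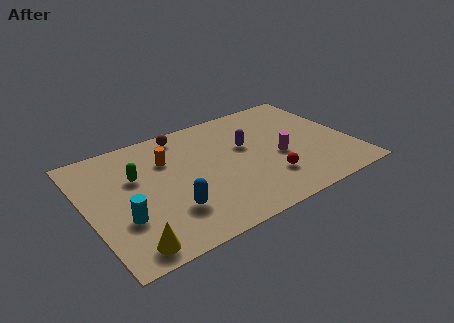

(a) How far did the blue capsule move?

2.1

The blue capsule was near (5.8, 2.0) before and (3.7, 2.3) after, so it travelled √(2.1² + 0.3²) ≈ 2.1 units.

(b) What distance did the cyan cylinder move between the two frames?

0.8

From (1.3, 2.0) to (1.5, 2.8), the cyan cylinder covered √(0.2² + 0.8²) ≈ 0.8 units.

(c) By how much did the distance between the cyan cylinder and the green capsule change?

-2.8

Before: roughly 5.5 units apart; after: 2.7. That's 2.8 units closer together.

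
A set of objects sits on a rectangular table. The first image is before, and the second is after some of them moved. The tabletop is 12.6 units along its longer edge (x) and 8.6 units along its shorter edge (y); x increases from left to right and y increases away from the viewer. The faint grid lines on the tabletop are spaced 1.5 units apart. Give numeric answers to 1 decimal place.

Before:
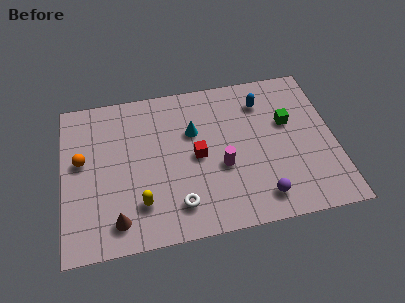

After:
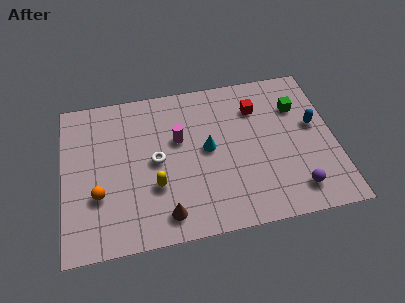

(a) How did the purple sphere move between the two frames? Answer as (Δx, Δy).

(1.6, 0.1)

The purple sphere was at about (9.0, 1.4) and moved to about (10.6, 1.5).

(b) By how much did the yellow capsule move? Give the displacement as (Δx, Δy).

(0.7, 0.8)

The yellow capsule started near (3.5, 2.1) and ended near (4.2, 2.9).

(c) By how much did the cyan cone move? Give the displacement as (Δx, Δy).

(0.6, -1.1)

The cyan cone was at about (6.1, 5.6) and moved to about (6.7, 4.5).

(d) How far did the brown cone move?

2.2

The brown cone moved from about (2.4, 1.4) to (4.6, 1.3), a distance of √(2.2² + 0.1²) ≈ 2.2.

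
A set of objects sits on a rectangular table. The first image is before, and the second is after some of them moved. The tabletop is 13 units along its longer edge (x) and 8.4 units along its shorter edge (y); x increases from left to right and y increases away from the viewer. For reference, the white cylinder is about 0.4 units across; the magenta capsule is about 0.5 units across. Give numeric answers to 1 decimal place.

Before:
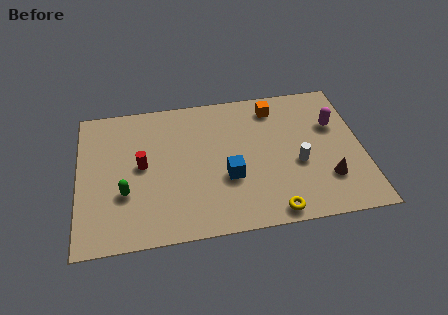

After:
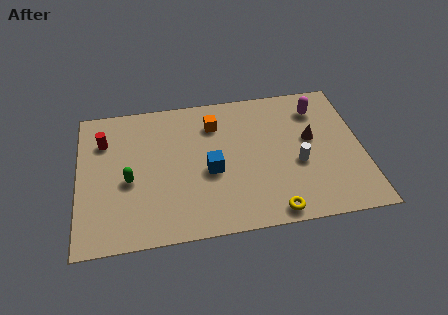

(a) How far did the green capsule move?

0.7

The green capsule was near (2.1, 2.9) before and (2.3, 3.6) after, so it travelled √(0.2² + 0.7²) ≈ 0.7 units.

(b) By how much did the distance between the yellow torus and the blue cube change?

+0.9

They were about 3.0 units apart before and 3.9 after — 0.9 units further apart.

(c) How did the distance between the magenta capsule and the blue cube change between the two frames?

+0.4

Before: roughly 5.5 units apart; after: 5.9. That's 0.4 units further apart.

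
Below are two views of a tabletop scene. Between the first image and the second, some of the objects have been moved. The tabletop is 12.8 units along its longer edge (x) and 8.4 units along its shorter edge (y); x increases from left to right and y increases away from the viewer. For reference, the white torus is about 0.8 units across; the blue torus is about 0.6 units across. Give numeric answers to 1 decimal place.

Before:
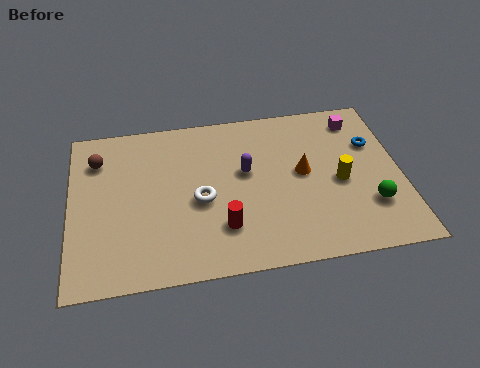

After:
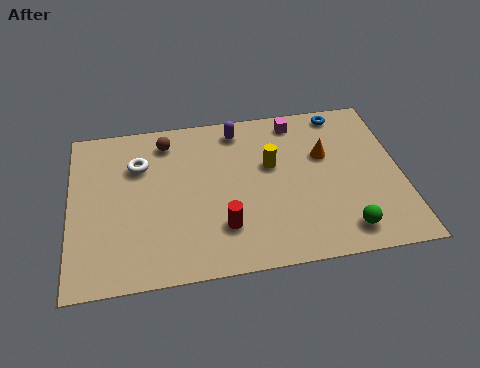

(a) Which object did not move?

the red cylinder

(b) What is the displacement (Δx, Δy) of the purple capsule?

(-0.2, 2.3)

The purple capsule started near (6.8, 4.9) and ended near (6.6, 7.2).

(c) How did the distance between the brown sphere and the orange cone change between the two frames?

-1.8

The distance was about 8.1 in the first image and 6.3 in the second, so they moved 1.8 units closer together.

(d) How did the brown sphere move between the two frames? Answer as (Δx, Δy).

(2.7, 0.6)

The brown sphere started near (1.1, 6.4) and ended near (3.8, 7.0).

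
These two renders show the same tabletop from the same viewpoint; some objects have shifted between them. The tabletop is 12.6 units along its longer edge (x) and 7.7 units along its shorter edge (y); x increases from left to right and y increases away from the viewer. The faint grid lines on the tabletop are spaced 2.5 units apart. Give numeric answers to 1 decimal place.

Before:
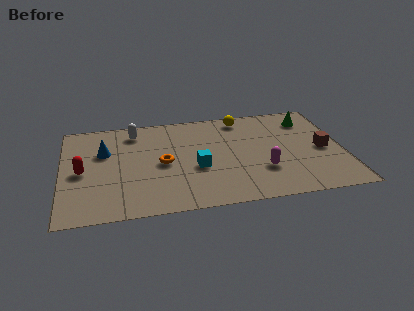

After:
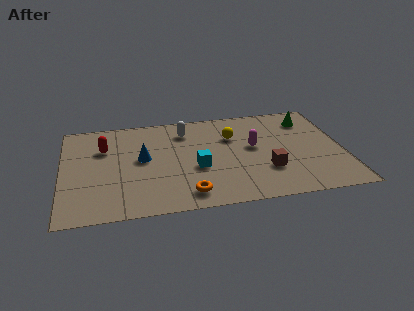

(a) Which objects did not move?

the green cone and the cyan cube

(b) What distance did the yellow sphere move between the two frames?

1.5

The yellow sphere was near (8.2, 6.7) before and (7.7, 5.3) after, so it travelled √(0.5² + 1.4²) ≈ 1.5 units.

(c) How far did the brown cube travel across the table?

2.9

The brown cube was near (11.7, 3.6) before and (9.1, 2.4) after, so it travelled √(2.6² + 1.2²) ≈ 2.9 units.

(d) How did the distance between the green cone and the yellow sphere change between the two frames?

+0.5

The distance was about 3.1 in the first image and 3.6 in the second, so they moved 0.5 units further apart.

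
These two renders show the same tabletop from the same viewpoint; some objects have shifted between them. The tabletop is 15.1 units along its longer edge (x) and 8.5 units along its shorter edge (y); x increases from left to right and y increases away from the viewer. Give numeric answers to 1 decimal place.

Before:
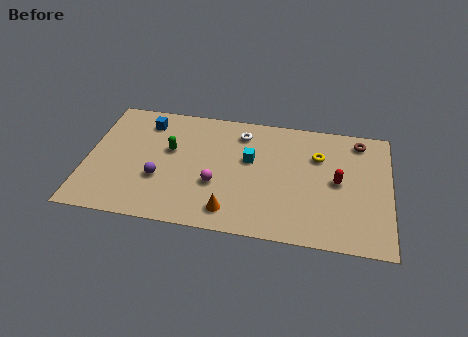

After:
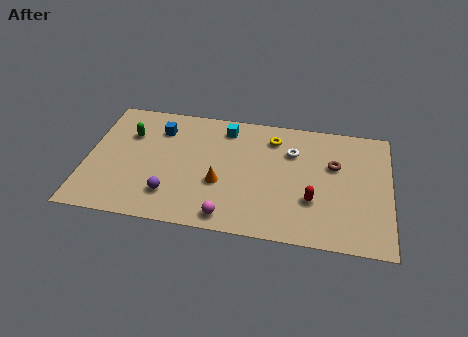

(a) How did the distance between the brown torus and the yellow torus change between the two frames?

+1.0

Before: roughly 2.4 units apart; after: 3.4. That's 1.0 units further apart.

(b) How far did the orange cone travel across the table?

1.9

From (7.3, 1.4) to (6.7, 3.2), the orange cone covered √(0.6² + 1.8²) ≈ 1.9 units.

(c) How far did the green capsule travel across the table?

2.2

The green capsule moved from about (4.1, 5.1) to (2.0, 5.9), a distance of √(2.1² + 0.8²) ≈ 2.2.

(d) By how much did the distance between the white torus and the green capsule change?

+4.3

Before: roughly 3.9 units apart; after: 8.2. That's 4.3 units further apart.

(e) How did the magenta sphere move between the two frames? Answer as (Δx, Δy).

(0.7, -2.1)

The magenta sphere was at about (6.5, 3.1) and moved to about (7.2, 1.0).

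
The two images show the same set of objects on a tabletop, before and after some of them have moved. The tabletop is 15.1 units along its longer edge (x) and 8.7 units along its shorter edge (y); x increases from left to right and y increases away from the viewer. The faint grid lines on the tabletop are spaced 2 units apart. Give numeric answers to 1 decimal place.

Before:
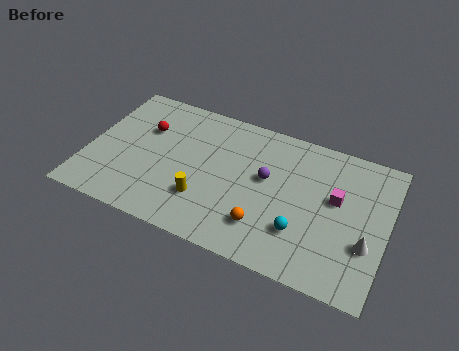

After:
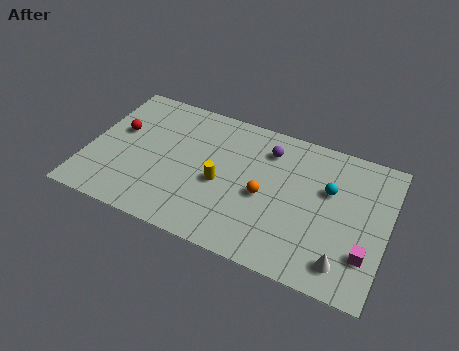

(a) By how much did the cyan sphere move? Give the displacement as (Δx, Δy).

(1.1, 3.0)

From the two frames, the cyan sphere sits at roughly (11.0, 2.5) before and (12.1, 5.5) after.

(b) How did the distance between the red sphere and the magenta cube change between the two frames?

+3.3

They were about 9.8 units apart before and 13.1 after — 3.3 units further apart.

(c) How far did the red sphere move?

1.4

From (2.7, 5.8) to (1.4, 5.2), the red sphere covered √(1.3² + 0.6²) ≈ 1.4 units.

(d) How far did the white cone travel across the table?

1.8

The white cone was near (14.2, 3.0) before and (13.2, 1.5) after, so it travelled √(1.0² + 1.5²) ≈ 1.8 units.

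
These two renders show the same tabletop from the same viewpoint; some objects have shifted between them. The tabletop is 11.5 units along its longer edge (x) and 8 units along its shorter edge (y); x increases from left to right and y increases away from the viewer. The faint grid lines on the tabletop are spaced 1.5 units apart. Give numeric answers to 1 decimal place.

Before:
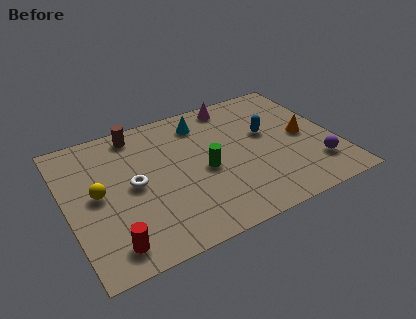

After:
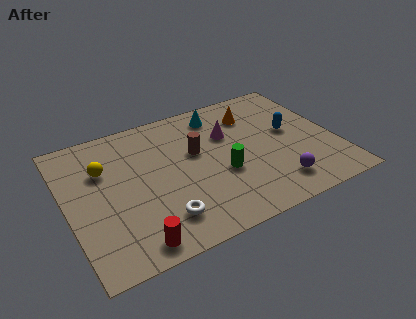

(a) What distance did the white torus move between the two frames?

2.5

The white torus moved from about (2.8, 4.0) to (3.7, 1.7), a distance of √(0.9² + 2.3²) ≈ 2.5.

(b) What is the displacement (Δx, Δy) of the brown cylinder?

(2.3, -2.2)

The brown cylinder was at about (3.3, 7.0) and moved to about (5.6, 4.8).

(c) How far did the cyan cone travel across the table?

0.8

From (6.1, 6.5) to (6.9, 6.7), the cyan cone covered √(0.8² + 0.2²) ≈ 0.8 units.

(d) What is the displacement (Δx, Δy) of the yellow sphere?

(0.4, 1.3)

The yellow sphere was at about (1.3, 4.1) and moved to about (1.7, 5.4).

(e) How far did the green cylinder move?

0.9

The green cylinder was near (5.8, 3.6) before and (6.5, 3.1) after, so it travelled √(0.7² + 0.5²) ≈ 0.9 units.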